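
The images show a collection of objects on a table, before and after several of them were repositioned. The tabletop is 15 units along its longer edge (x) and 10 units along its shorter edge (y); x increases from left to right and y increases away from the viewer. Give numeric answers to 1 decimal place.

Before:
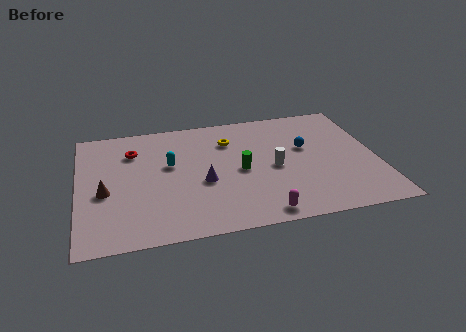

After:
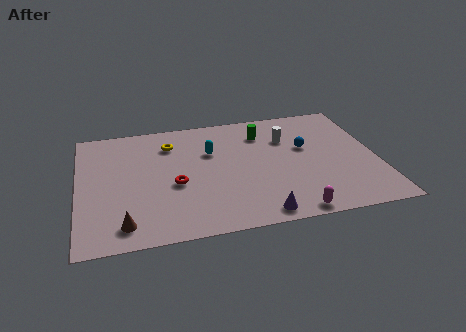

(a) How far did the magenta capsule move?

1.5

The magenta capsule moved from about (8.9, 1.0) to (10.4, 0.8), a distance of √(1.5² + 0.2²) ≈ 1.5.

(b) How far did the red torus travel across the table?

3.8

From (2.8, 7.4) to (4.8, 4.2), the red torus covered √(2.0² + 3.2²) ≈ 3.8 units.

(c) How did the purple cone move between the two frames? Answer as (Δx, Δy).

(2.6, -3.1)

The purple cone started near (6.2, 4.1) and ended near (8.8, 1.0).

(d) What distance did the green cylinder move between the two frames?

3.3

The green cylinder moved from about (8.1, 4.7) to (9.4, 7.7), a distance of √(1.3² + 3.0²) ≈ 3.3.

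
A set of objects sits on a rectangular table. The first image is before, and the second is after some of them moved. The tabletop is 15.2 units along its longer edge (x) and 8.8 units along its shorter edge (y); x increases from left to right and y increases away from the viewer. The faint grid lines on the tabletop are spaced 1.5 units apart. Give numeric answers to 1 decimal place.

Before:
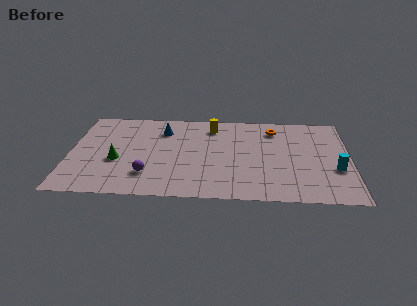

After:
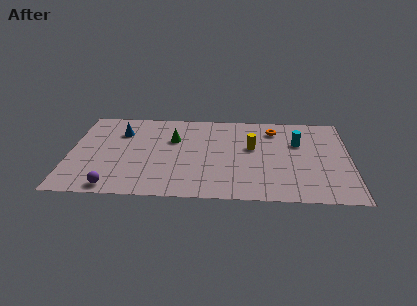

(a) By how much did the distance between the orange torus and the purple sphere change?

+2.2

Before: roughly 8.4 units apart; after: 10.6. That's 2.2 units further apart.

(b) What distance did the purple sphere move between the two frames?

2.2

The purple sphere was near (4.3, 2.2) before and (2.5, 0.9) after, so it travelled √(1.8² + 1.3²) ≈ 2.2 units.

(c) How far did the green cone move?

3.8

The green cone moved from about (2.6, 3.5) to (5.6, 5.8), a distance of √(3.0² + 2.3²) ≈ 3.8.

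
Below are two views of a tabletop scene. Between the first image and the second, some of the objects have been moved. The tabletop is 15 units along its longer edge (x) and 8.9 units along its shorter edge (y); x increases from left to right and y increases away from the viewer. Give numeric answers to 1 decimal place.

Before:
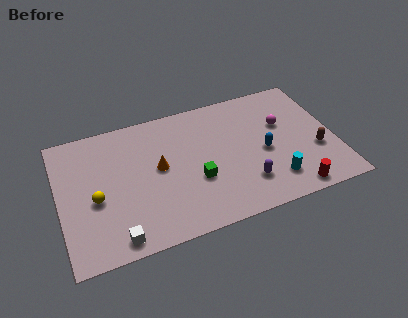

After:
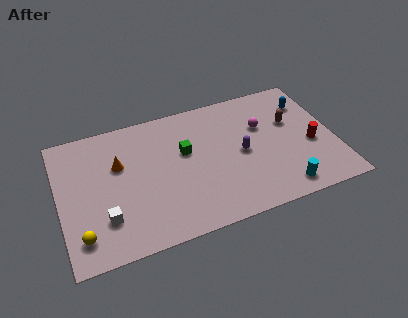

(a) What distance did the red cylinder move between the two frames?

3.1

The red cylinder moved from about (12.3, 0.9) to (13.7, 3.7), a distance of √(1.4² + 2.8²) ≈ 3.1.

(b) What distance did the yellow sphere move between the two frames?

2.3

The yellow sphere moved from about (1.9, 3.8) to (1.0, 1.7), a distance of √(0.9² + 2.1²) ≈ 2.3.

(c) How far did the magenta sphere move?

1.1

The magenta sphere moved from about (12.3, 5.6) to (11.2, 5.8), a distance of √(1.1² + 0.2²) ≈ 1.1.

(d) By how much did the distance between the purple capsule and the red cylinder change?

+1.1

The distance was about 2.7 in the first image and 3.8 in the second, so they moved 1.1 units further apart.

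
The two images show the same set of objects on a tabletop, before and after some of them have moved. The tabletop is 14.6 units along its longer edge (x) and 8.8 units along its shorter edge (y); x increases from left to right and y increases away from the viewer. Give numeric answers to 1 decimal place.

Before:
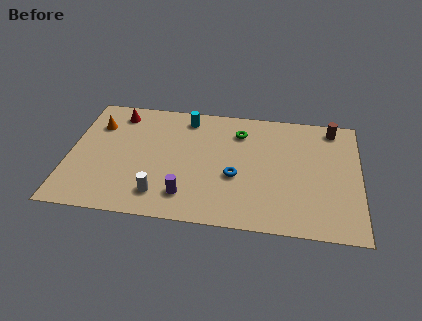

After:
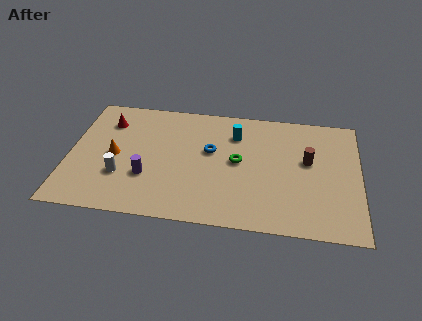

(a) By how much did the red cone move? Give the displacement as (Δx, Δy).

(-0.5, -0.7)

The red cone started near (2.3, 7.4) and ended near (1.8, 6.7).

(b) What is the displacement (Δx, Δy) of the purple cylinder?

(-2.0, 1.1)

The purple cylinder was at about (6.0, 1.8) and moved to about (4.0, 2.9).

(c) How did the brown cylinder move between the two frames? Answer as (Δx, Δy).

(-1.2, -2.6)

The brown cylinder was at about (13.2, 7.7) and moved to about (12.0, 5.1).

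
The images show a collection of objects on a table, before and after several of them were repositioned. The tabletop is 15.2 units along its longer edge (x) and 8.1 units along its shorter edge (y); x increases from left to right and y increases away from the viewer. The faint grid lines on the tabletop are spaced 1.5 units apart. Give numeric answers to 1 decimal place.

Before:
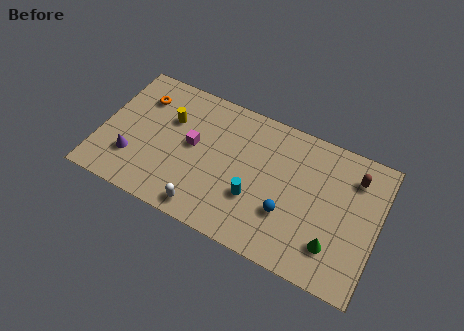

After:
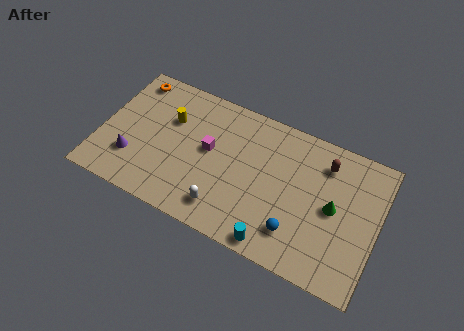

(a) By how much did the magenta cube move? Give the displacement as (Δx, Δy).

(0.9, 0.1)

The magenta cube was at about (5.0, 4.4) and moved to about (5.9, 4.5).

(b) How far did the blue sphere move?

1.0

From (10.4, 2.7) to (11.0, 1.9), the blue sphere covered √(0.6² + 0.8²) ≈ 1.0 units.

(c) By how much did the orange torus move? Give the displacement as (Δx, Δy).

(-0.7, 0.9)

The orange torus started near (1.9, 6.1) and ended near (1.2, 7.0).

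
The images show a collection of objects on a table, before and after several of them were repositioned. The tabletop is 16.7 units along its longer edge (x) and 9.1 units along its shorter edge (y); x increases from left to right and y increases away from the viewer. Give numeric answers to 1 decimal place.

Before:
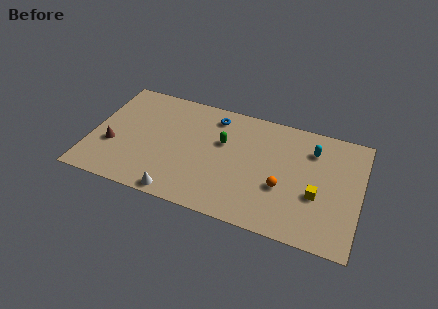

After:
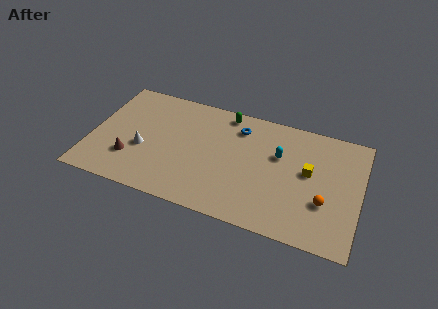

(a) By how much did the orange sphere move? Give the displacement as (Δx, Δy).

(2.6, -0.3)

From the two frames, the orange sphere sits at roughly (12.0, 3.4) before and (14.6, 3.1) after.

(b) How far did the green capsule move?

2.4

From (8.1, 5.7) to (8.1, 8.1), the green capsule covered √(0.0² + 2.4²) ≈ 2.4 units.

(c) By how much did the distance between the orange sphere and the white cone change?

+4.6

They were about 6.7 units apart before and 11.3 after — 4.6 units further apart.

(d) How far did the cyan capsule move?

2.3

The cyan capsule was near (13.6, 6.9) before and (11.6, 5.8) after, so it travelled √(2.0² + 1.1²) ≈ 2.3 units.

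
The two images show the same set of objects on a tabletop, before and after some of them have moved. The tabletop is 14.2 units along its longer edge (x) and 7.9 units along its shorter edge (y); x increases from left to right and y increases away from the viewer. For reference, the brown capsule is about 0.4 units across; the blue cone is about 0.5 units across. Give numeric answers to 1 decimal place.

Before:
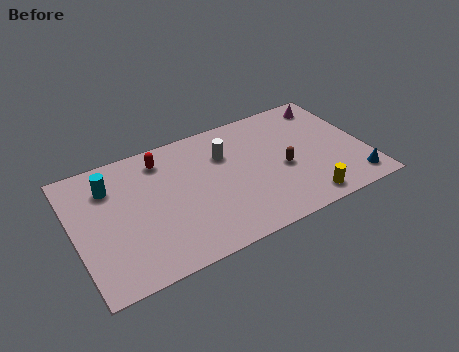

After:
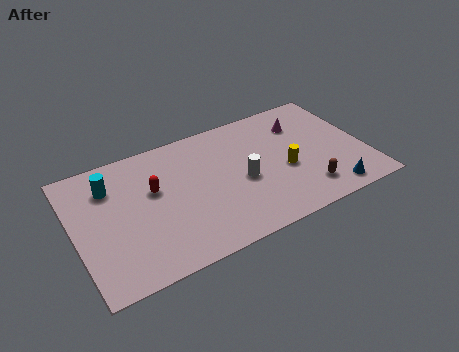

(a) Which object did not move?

the cyan cylinder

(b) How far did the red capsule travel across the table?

1.8

The red capsule moved from about (4.5, 6.5) to (3.9, 4.8), a distance of √(0.6² + 1.7²) ≈ 1.8.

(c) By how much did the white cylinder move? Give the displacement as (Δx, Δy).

(0.6, -2.0)

The white cylinder was at about (7.5, 5.5) and moved to about (8.1, 3.5).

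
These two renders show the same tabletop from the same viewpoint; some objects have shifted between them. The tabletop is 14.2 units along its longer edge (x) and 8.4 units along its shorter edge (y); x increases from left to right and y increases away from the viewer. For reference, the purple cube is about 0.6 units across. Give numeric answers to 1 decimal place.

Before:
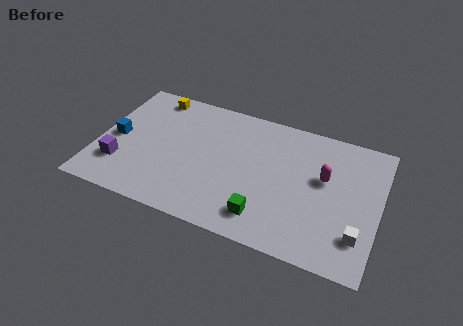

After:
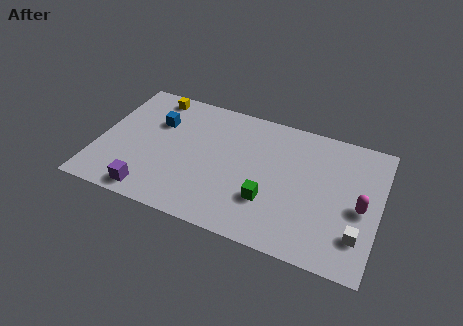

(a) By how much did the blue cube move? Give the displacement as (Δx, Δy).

(1.9, 1.7)

The blue cube started near (0.9, 4.0) and ended near (2.8, 5.7).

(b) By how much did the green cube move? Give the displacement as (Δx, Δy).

(0.1, 1.0)

From the two frames, the green cube sits at roughly (8.7, 1.6) before and (8.8, 2.6) after.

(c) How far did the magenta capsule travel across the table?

2.2

From (11.4, 5.0) to (13.3, 3.8), the magenta capsule covered √(1.9² + 1.2²) ≈ 2.2 units.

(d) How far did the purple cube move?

2.1

The purple cube moved from about (1.3, 2.3) to (3.0, 1.0), a distance of √(1.7² + 1.3²) ≈ 2.1.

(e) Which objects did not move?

the white cube and the yellow cube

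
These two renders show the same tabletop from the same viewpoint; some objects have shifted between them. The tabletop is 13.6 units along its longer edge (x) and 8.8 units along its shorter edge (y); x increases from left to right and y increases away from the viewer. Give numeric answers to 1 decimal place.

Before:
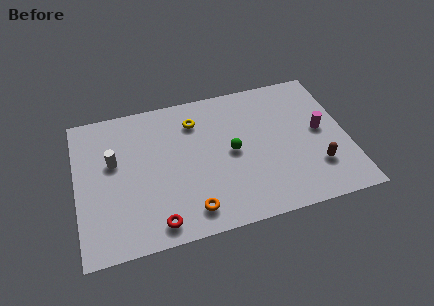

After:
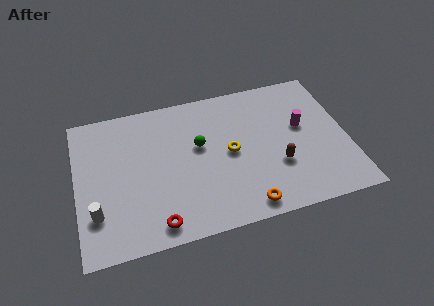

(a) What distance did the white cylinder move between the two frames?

3.1

From (1.9, 5.3) to (0.9, 2.4), the white cylinder covered √(1.0² + 2.9²) ≈ 3.1 units.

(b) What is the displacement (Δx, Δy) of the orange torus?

(2.7, -0.4)

The orange torus started near (5.5, 1.4) and ended near (8.2, 1.0).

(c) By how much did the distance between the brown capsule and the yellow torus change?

-4.6

Before: roughly 7.3 units apart; after: 2.7. That's 4.6 units closer together.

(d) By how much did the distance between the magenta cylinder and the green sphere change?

+0.7

Before: roughly 4.5 units apart; after: 5.2. That's 0.7 units further apart.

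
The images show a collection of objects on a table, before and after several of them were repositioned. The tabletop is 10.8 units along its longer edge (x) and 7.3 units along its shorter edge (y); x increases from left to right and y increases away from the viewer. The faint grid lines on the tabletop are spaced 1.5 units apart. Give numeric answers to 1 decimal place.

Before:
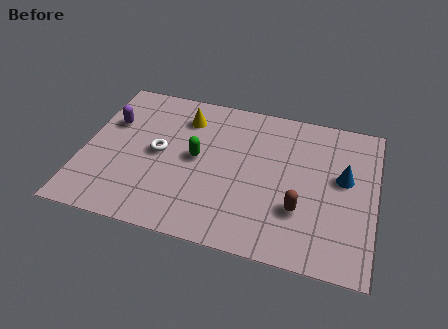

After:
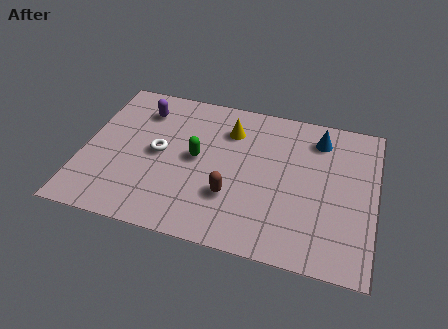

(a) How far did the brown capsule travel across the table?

2.5

The brown capsule moved from about (8.1, 2.3) to (5.6, 2.3), a distance of √(2.5² + 0.0²) ≈ 2.5.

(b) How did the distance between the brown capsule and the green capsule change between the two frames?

-2.1

The distance was about 4.2 in the first image and 2.1 in the second, so they moved 2.1 units closer together.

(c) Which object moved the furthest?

the brown capsule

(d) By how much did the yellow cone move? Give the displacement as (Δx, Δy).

(1.7, -0.2)

The yellow cone started near (3.6, 5.7) and ended near (5.3, 5.5).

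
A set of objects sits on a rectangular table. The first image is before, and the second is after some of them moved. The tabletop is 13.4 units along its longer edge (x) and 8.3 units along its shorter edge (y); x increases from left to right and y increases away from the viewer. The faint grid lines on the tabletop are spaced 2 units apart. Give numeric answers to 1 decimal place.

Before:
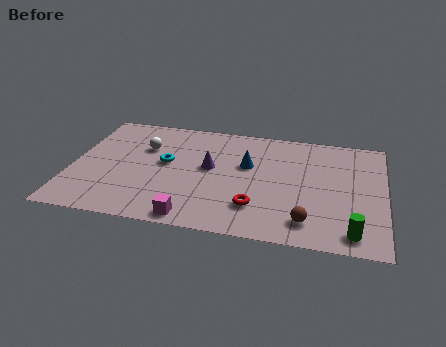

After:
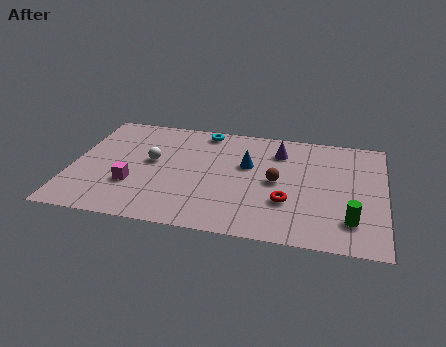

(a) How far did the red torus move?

1.4

The red torus was near (8.0, 2.1) before and (9.3, 2.7) after, so it travelled √(1.3² + 0.6²) ≈ 1.4 units.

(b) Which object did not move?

the blue cone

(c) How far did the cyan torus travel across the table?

3.2

The cyan torus was near (4.0, 4.6) before and (5.5, 7.4) after, so it travelled √(1.5² + 2.8²) ≈ 3.2 units.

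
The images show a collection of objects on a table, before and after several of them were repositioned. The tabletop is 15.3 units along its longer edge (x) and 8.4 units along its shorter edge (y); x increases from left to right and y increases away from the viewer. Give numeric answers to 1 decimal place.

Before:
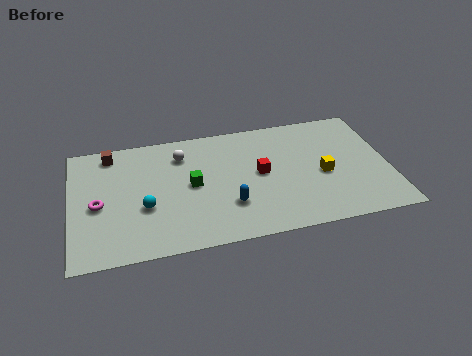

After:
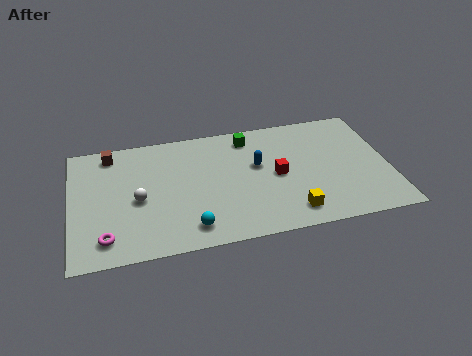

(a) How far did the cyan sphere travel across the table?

2.8

The cyan sphere was near (3.5, 3.2) before and (5.6, 1.4) after, so it travelled √(2.1² + 1.8²) ≈ 2.8 units.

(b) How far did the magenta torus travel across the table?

2.3

From (1.3, 3.8) to (1.6, 1.5), the magenta torus covered √(0.3² + 2.3²) ≈ 2.3 units.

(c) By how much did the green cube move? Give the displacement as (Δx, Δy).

(2.9, 2.8)

From the two frames, the green cube sits at roughly (5.8, 4.3) before and (8.7, 7.1) after.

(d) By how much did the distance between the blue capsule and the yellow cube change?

-0.9

They were about 4.8 units apart before and 3.9 after — 0.9 units closer together.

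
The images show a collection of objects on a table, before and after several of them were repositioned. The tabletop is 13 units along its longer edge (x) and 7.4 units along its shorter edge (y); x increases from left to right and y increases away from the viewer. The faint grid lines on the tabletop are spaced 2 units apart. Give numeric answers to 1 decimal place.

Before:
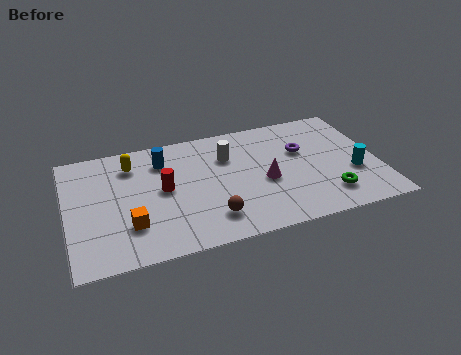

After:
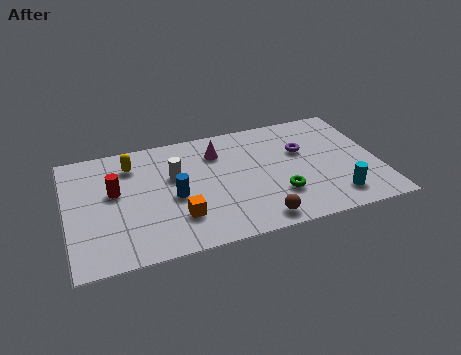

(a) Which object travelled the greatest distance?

the magenta cone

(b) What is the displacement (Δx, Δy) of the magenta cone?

(-1.8, 2.4)

The magenta cone was at about (8.2, 3.2) and moved to about (6.4, 5.6).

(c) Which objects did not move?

the yellow capsule and the purple torus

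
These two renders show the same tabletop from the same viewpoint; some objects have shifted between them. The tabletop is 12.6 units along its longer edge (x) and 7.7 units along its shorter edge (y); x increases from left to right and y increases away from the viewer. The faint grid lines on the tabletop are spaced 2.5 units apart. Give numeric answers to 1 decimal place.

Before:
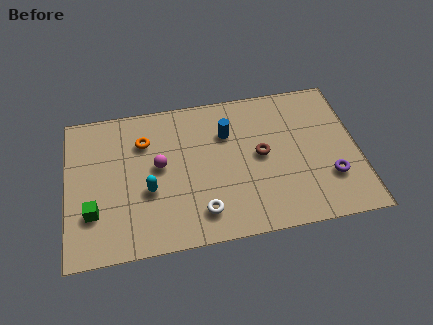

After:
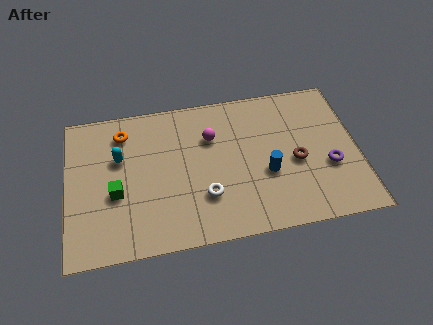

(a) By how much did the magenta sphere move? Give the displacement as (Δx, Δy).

(2.3, 1.1)

The magenta sphere was at about (4.0, 4.2) and moved to about (6.3, 5.3).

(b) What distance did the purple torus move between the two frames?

0.6

The purple torus moved from about (11.3, 2.3) to (11.3, 2.9), a distance of √(0.0² + 0.6²) ≈ 0.6.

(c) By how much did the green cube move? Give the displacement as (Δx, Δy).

(1.0, 0.8)

From the two frames, the green cube sits at roughly (1.1, 2.3) before and (2.1, 3.1) after.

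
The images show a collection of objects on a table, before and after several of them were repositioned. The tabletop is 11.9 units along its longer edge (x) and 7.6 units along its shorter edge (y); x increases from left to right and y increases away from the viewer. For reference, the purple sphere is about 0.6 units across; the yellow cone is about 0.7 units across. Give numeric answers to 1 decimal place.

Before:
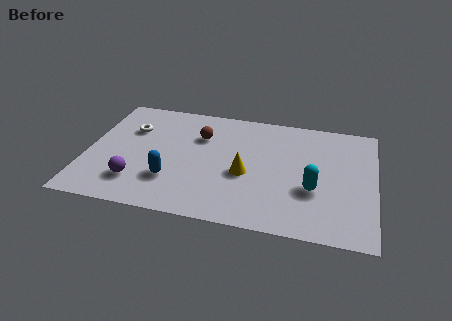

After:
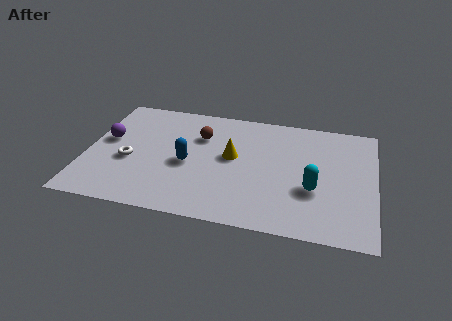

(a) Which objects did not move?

the brown sphere and the cyan capsule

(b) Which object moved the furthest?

the purple sphere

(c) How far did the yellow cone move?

1.2

From (6.6, 3.2) to (6.0, 4.2), the yellow cone covered √(0.6² + 1.0²) ≈ 1.2 units.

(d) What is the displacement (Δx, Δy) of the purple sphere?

(-1.4, 2.5)

The purple sphere started near (2.2, 1.8) and ended near (0.8, 4.3).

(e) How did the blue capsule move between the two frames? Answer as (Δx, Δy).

(0.6, 1.2)

From the two frames, the blue capsule sits at roughly (3.6, 2.2) before and (4.2, 3.4) after.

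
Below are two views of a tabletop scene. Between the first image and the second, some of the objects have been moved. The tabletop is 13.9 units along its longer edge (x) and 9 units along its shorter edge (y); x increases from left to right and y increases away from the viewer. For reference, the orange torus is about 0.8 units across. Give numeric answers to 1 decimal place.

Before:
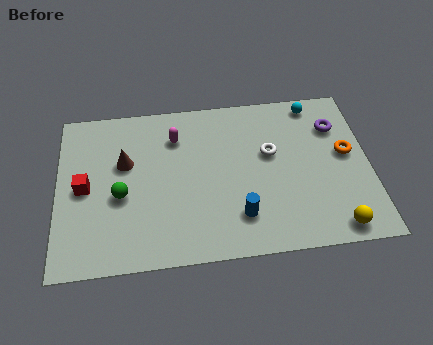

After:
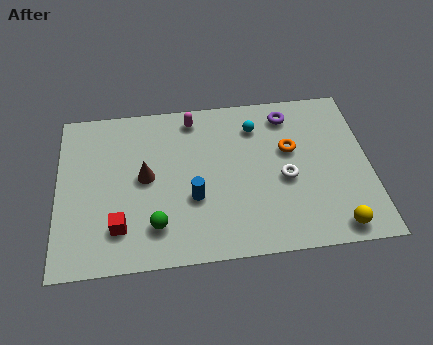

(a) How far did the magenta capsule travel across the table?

1.3

From (5.3, 6.8) to (6.1, 7.8), the magenta capsule covered √(0.8² + 1.0²) ≈ 1.3 units.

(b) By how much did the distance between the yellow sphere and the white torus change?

-1.6

They were about 5.2 units apart before and 3.6 after — 1.6 units closer together.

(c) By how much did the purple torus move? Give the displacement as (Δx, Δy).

(-2.1, 0.9)

The purple torus was at about (12.5, 6.6) and moved to about (10.4, 7.5).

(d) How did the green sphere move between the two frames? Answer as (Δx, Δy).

(1.5, -1.8)

The green sphere started near (2.8, 3.8) and ended near (4.3, 2.0).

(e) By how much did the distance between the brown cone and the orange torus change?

-3.4

They were about 9.9 units apart before and 6.5 after — 3.4 units closer together.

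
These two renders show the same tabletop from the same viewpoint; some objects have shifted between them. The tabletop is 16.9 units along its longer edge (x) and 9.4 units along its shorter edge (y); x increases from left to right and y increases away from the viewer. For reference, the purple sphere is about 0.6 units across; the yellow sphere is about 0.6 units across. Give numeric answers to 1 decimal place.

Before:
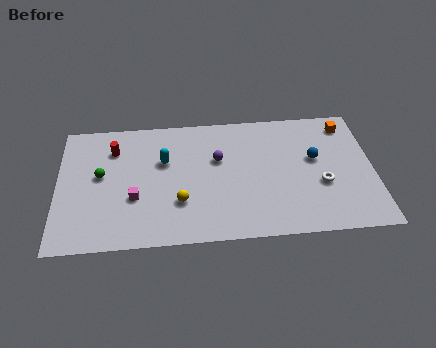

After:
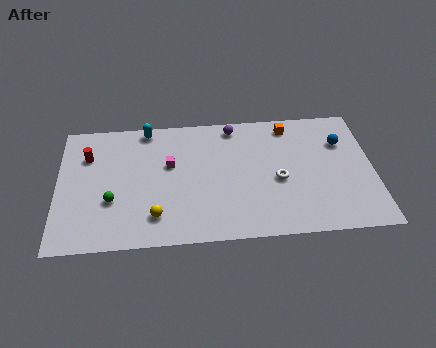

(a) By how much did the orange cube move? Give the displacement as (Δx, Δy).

(-3.1, 0.2)

The orange cube was at about (15.6, 7.9) and moved to about (12.5, 8.1).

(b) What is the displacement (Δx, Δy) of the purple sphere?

(0.9, 2.4)

From the two frames, the purple sphere sits at roughly (8.6, 5.9) before and (9.5, 8.3) after.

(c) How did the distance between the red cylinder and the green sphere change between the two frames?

+1.6

Before: roughly 2.0 units apart; after: 3.6. That's 1.6 units further apart.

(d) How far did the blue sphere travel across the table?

1.9

The blue sphere was near (13.8, 5.5) before and (15.3, 6.6) after, so it travelled √(1.5² + 1.1²) ≈ 1.9 units.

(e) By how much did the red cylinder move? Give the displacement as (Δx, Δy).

(-1.4, -0.4)

The red cylinder started near (3.0, 7.1) and ended near (1.6, 6.7).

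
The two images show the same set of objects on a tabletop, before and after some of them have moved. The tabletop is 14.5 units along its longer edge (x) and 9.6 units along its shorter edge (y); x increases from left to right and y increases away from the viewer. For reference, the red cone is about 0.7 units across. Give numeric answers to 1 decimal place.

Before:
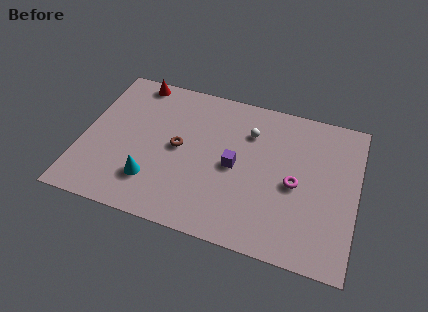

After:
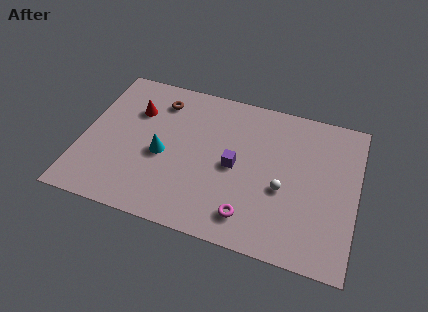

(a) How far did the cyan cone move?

1.8

The cyan cone moved from about (3.9, 2.4) to (4.3, 4.2), a distance of √(0.4² + 1.8²) ≈ 1.8.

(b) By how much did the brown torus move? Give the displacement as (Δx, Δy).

(-1.3, 2.8)

From the two frames, the brown torus sits at roughly (5.1, 4.9) before and (3.8, 7.7) after.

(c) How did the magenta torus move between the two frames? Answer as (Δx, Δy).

(-2.2, -2.7)

The magenta torus was at about (11.3, 4.4) and moved to about (9.1, 1.7).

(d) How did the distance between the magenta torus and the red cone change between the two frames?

-1.7

The distance was about 9.9 in the first image and 8.2 in the second, so they moved 1.7 units closer together.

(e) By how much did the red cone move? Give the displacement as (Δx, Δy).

(0.2, -2.0)

The red cone was at about (2.4, 8.7) and moved to about (2.6, 6.7).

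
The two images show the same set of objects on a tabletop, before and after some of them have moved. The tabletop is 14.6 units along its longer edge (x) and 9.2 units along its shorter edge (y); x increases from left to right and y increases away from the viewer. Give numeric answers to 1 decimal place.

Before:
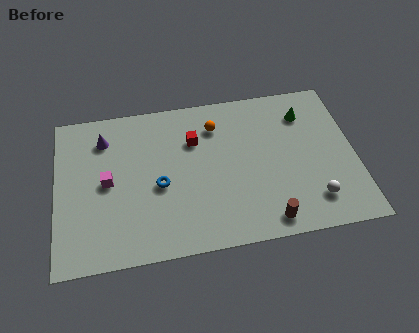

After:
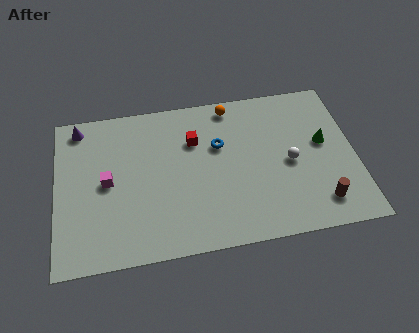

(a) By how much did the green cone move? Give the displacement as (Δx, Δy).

(0.8, -1.9)

The green cone was at about (12.3, 7.1) and moved to about (13.1, 5.2).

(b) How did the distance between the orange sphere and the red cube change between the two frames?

+1.3

Before: roughly 1.3 units apart; after: 2.6. That's 1.3 units further apart.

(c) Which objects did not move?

the red cube and the magenta cube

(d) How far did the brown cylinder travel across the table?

2.7

The brown cylinder moved from about (10.1, 1.1) to (12.7, 1.7), a distance of √(2.6² + 0.6²) ≈ 2.7.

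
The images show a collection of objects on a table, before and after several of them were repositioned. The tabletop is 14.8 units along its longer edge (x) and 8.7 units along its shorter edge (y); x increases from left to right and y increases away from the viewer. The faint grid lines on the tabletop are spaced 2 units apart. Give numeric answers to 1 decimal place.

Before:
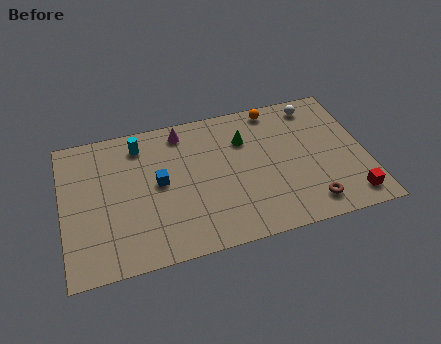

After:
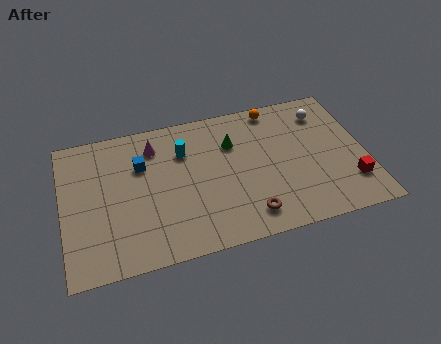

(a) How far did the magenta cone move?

1.5

The magenta cone was near (6.0, 7.5) before and (4.6, 6.9) after, so it travelled √(1.4² + 0.6²) ≈ 1.5 units.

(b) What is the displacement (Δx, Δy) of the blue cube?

(-0.8, 1.3)

The blue cube was at about (4.7, 4.6) and moved to about (3.9, 5.9).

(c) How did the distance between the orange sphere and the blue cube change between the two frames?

+0.3

Before: roughly 6.7 units apart; after: 7.0. That's 0.3 units further apart.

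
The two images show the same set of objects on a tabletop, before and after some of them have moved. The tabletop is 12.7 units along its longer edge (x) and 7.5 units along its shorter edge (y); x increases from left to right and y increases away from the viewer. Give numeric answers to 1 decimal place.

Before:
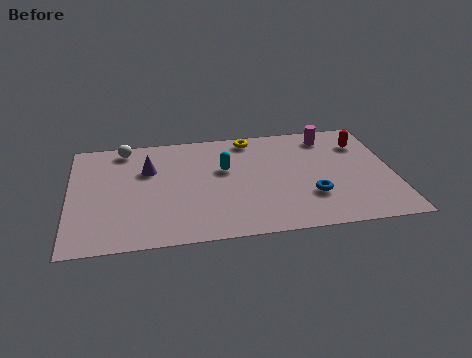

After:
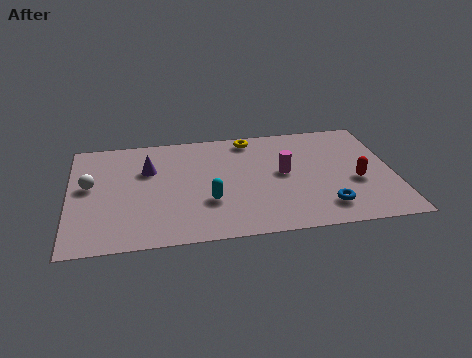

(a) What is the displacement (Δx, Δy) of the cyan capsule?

(-0.7, -2.1)

The cyan capsule started near (6.1, 4.6) and ended near (5.4, 2.5).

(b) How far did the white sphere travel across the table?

2.8

From (2.2, 6.6) to (0.8, 4.2), the white sphere covered √(1.4² + 2.4²) ≈ 2.8 units.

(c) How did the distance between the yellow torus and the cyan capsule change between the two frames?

+2.2

The distance was about 2.3 in the first image and 4.5 in the second, so they moved 2.2 units further apart.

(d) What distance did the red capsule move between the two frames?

2.6

From (11.6, 5.6) to (11.2, 3.0), the red capsule covered √(0.4² + 2.6²) ≈ 2.6 units.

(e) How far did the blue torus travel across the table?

0.9

The blue torus moved from about (9.4, 2.3) to (9.9, 1.5), a distance of √(0.5² + 0.8²) ≈ 0.9.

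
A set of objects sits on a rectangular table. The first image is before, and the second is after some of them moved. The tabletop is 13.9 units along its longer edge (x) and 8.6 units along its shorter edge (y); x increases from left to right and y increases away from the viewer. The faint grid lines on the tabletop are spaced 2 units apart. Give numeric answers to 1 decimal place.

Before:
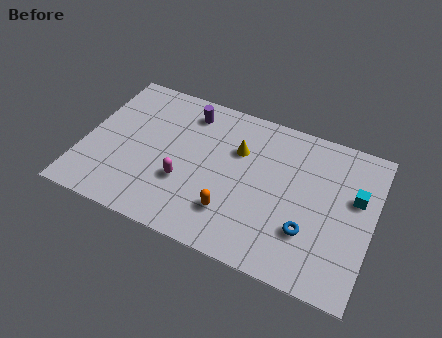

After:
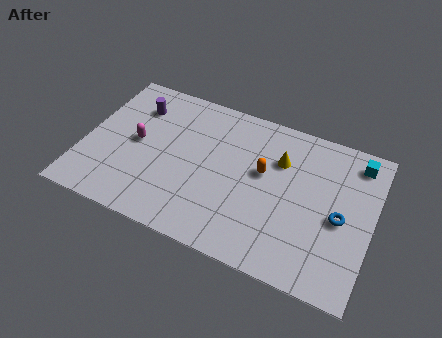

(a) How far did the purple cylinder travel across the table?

2.6

From (4.7, 7.1) to (2.2, 6.5), the purple cylinder covered √(2.5² + 0.6²) ≈ 2.6 units.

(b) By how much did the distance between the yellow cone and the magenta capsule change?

+3.4

Before: roughly 3.6 units apart; after: 7.0. That's 3.4 units further apart.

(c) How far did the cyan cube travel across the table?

2.0

From (13.0, 5.3) to (12.9, 7.3), the cyan cube covered √(0.1² + 2.0²) ≈ 2.0 units.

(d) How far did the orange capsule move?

3.0

The orange capsule was near (7.4, 2.2) before and (8.6, 5.0) after, so it travelled √(1.2² + 2.8²) ≈ 3.0 units.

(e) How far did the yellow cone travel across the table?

2.0

The yellow cone was near (7.3, 5.8) before and (9.3, 6.0) after, so it travelled √(2.0² + 0.2²) ≈ 2.0 units.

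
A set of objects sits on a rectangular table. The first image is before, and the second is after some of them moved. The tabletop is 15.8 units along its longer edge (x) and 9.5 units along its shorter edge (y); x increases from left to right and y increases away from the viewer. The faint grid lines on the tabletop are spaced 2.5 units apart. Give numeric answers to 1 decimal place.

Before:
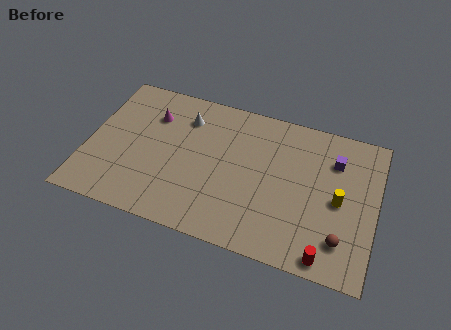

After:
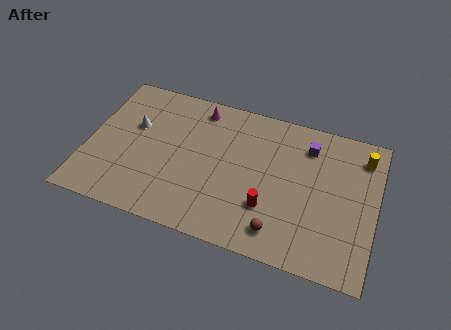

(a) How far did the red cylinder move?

3.9

From (13.4, 0.9) to (10.1, 2.9), the red cylinder covered √(3.3² + 2.0²) ≈ 3.9 units.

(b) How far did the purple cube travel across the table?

1.6

The purple cube was near (13.4, 7.0) before and (11.9, 7.5) after, so it travelled √(1.5² + 0.5²) ≈ 1.6 units.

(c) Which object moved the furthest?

the red cylinder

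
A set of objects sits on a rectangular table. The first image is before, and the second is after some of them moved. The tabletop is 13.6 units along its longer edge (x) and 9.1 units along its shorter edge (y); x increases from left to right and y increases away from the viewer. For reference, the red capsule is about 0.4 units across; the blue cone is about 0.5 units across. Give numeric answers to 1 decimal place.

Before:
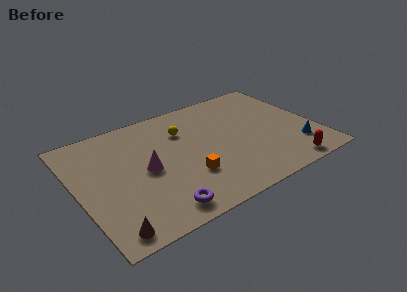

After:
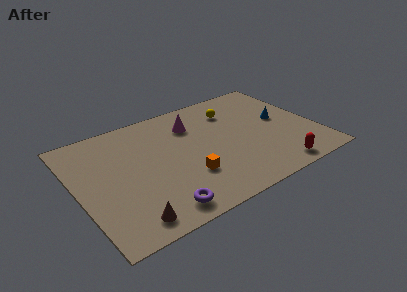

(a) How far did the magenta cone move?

3.9

From (3.8, 4.4) to (6.9, 6.8), the magenta cone covered √(3.1² + 2.4²) ≈ 3.9 units.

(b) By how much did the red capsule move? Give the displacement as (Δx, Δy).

(-0.6, 0.1)

The red capsule started near (11.3, 0.9) and ended near (10.7, 1.0).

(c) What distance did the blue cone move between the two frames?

2.7

From (12.2, 2.2) to (11.8, 4.9), the blue cone covered √(0.4² + 2.7²) ≈ 2.7 units.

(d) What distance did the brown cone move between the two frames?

1.1

The brown cone was near (1.2, 1.0) before and (2.3, 1.2) after, so it travelled √(1.1² + 0.2²) ≈ 1.1 units.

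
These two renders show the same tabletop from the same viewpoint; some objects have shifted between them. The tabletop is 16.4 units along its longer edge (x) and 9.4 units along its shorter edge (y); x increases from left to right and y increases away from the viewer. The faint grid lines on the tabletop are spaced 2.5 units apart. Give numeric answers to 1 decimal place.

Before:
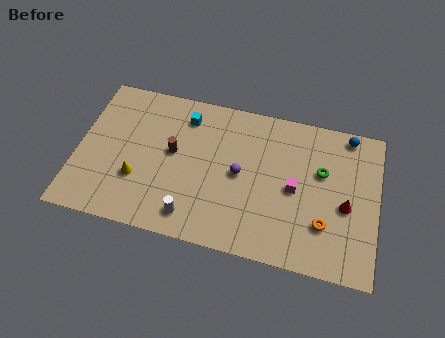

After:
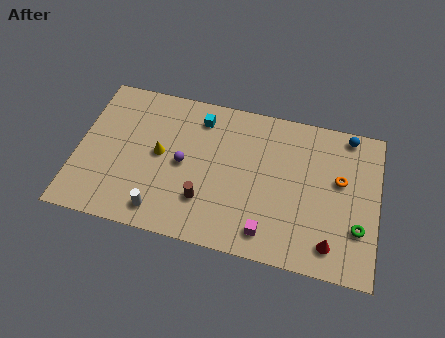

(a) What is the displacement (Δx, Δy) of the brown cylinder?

(1.9, -2.6)

The brown cylinder started near (5.2, 5.2) and ended near (7.1, 2.6).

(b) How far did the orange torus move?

3.0

From (13.6, 2.7) to (14.3, 5.6), the orange torus covered √(0.7² + 2.9²) ≈ 3.0 units.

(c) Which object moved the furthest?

the green torus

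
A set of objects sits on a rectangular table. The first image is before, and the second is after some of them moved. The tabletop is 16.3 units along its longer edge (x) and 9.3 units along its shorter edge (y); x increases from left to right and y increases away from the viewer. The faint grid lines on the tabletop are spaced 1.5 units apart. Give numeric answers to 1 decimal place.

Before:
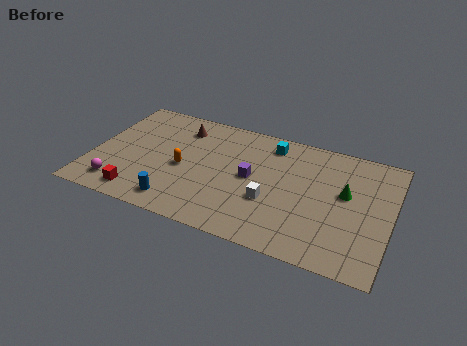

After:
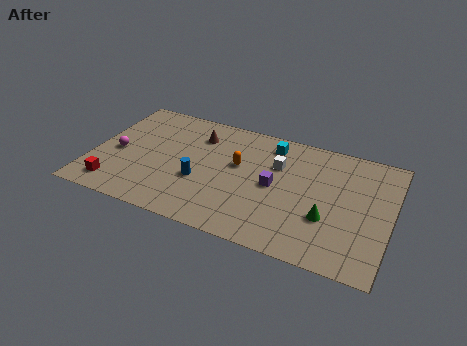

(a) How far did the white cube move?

2.9

The white cube moved from about (9.9, 3.4) to (10.0, 6.3), a distance of √(0.1² + 2.9²) ≈ 2.9.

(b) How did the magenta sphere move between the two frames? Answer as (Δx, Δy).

(-0.4, 2.6)

From the two frames, the magenta sphere sits at roughly (1.7, 1.6) before and (1.3, 4.2) after.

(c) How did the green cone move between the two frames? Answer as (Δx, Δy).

(-0.8, -2.2)

The green cone started near (13.8, 5.4) and ended near (13.0, 3.2).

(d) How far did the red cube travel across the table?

1.4

From (2.9, 1.3) to (1.5, 1.5), the red cube covered √(1.4² + 0.2²) ≈ 1.4 units.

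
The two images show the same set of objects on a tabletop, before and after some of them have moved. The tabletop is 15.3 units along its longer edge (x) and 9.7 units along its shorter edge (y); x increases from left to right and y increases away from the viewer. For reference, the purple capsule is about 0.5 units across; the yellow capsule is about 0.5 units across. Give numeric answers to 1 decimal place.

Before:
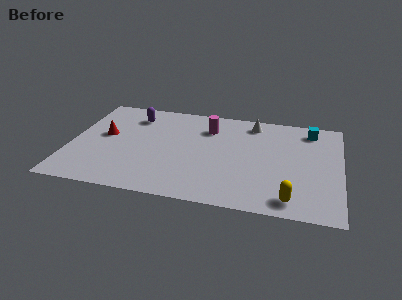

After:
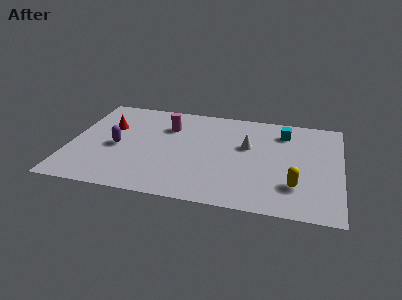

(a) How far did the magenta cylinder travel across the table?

2.3

The magenta cylinder was near (7.7, 7.3) before and (5.4, 7.0) after, so it travelled √(2.3² + 0.3²) ≈ 2.3 units.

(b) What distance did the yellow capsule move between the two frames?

1.3

The yellow capsule was near (12.6, 1.3) before and (12.8, 2.6) after, so it travelled √(0.2² + 1.3²) ≈ 1.3 units.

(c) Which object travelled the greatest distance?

the purple capsule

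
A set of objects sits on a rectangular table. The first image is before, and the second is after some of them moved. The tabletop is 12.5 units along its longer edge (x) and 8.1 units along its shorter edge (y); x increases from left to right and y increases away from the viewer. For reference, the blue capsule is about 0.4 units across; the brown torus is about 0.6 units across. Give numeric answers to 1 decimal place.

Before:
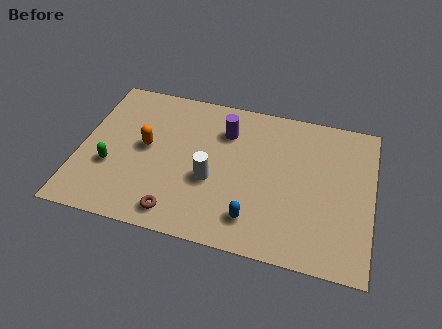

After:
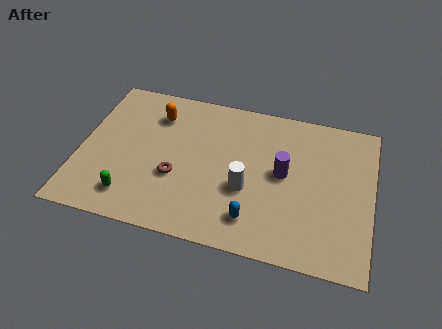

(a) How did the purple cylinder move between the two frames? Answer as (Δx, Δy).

(2.6, -1.7)

The purple cylinder was at about (6.1, 6.0) and moved to about (8.7, 4.3).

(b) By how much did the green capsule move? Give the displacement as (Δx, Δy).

(1.0, -1.4)

The green capsule was at about (1.4, 2.9) and moved to about (2.4, 1.5).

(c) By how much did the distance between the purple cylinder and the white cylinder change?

-0.9

They were about 2.8 units apart before and 1.9 after — 0.9 units closer together.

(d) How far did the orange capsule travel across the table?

1.9

The orange capsule moved from about (2.8, 4.3) to (3.1, 6.2), a distance of √(0.3² + 1.9²) ≈ 1.9.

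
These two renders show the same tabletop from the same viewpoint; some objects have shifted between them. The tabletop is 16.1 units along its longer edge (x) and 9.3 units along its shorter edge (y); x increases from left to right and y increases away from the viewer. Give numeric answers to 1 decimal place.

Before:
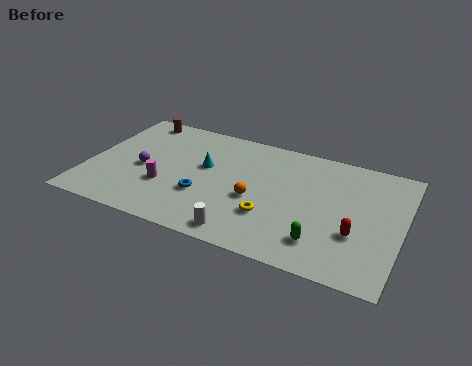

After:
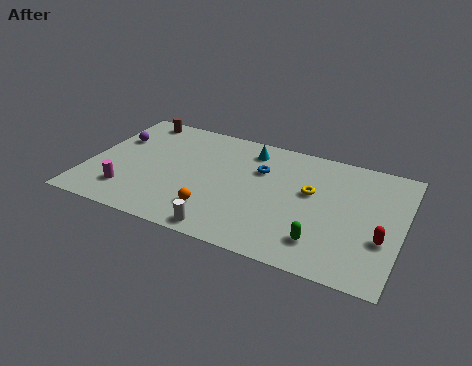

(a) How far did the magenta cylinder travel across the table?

2.1

The magenta cylinder was near (4.1, 3.2) before and (2.3, 2.1) after, so it travelled √(1.8² + 1.1²) ≈ 2.1 units.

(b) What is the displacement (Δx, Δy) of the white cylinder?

(-0.9, -0.2)

The white cylinder started near (8.4, 1.1) and ended near (7.5, 0.9).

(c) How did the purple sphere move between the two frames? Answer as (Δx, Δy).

(-1.7, 2.0)

The purple sphere was at about (2.8, 4.2) and moved to about (1.1, 6.2).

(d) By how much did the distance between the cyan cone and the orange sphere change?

+2.4

They were about 3.2 units apart before and 5.6 after — 2.4 units further apart.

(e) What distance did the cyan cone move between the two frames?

3.0

The cyan cone moved from about (5.9, 5.5) to (8.0, 7.7), a distance of √(2.1² + 2.2²) ≈ 3.0.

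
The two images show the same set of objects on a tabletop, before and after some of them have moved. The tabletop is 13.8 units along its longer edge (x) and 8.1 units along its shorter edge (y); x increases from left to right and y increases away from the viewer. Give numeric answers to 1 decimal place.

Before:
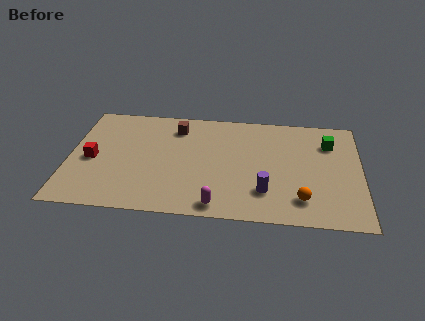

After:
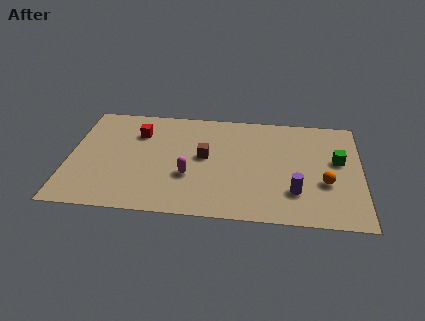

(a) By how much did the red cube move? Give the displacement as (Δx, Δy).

(2.1, 2.2)

From the two frames, the red cube sits at roughly (1.1, 3.7) before and (3.2, 5.9) after.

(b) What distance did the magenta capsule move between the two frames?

2.4

The magenta capsule was near (7.1, 0.9) before and (5.7, 2.9) after, so it travelled √(1.4² + 2.0²) ≈ 2.4 units.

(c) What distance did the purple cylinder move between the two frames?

1.4

From (9.3, 2.1) to (10.7, 2.2), the purple cylinder covered √(1.4² + 0.1²) ≈ 1.4 units.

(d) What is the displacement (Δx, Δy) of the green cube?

(0.4, -1.3)

From the two frames, the green cube sits at roughly (12.3, 6.0) before and (12.7, 4.7) after.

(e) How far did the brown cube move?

2.5

The brown cube moved from about (5.0, 6.5) to (6.4, 4.4), a distance of √(1.4² + 2.1²) ≈ 2.5.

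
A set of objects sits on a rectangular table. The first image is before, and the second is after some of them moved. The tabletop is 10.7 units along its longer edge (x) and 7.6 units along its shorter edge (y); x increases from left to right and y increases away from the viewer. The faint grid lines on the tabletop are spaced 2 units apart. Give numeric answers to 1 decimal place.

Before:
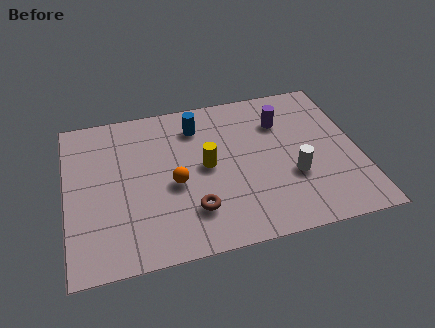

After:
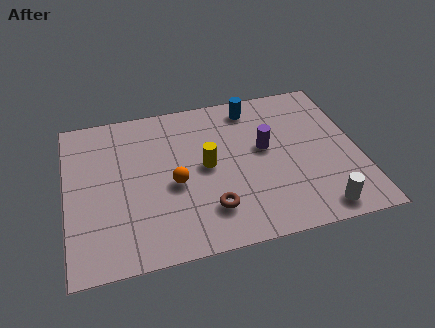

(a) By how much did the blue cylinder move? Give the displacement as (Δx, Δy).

(2.1, 0.5)

The blue cylinder started near (4.9, 6.0) and ended near (7.0, 6.5).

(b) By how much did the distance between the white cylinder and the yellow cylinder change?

+1.6

Before: roughly 3.3 units apart; after: 4.9. That's 1.6 units further apart.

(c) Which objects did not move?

the yellow cylinder and the orange sphere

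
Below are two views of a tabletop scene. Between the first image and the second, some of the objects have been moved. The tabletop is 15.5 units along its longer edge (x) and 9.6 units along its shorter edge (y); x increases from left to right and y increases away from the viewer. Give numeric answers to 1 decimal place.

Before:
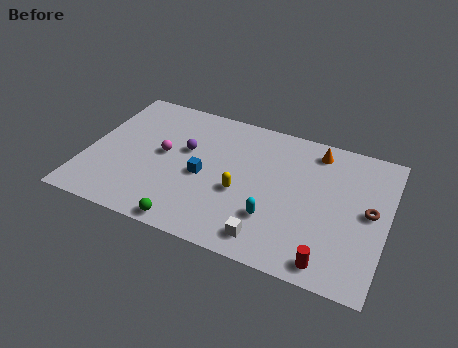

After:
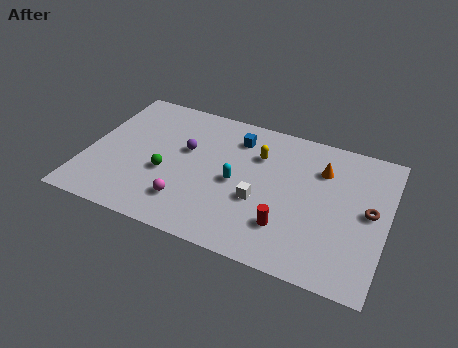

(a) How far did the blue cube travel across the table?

3.6

The blue cube moved from about (6.1, 4.3) to (7.5, 7.6), a distance of √(1.4² + 3.3²) ≈ 3.6.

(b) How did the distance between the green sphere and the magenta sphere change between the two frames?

-2.6

The distance was about 4.7 in the first image and 2.1 in the second, so they moved 2.6 units closer together.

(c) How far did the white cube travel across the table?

2.4

From (9.8, 1.4) to (9.1, 3.7), the white cube covered √(0.7² + 2.3²) ≈ 2.4 units.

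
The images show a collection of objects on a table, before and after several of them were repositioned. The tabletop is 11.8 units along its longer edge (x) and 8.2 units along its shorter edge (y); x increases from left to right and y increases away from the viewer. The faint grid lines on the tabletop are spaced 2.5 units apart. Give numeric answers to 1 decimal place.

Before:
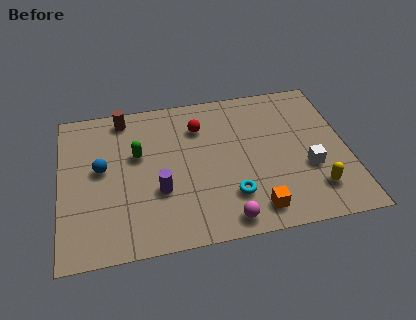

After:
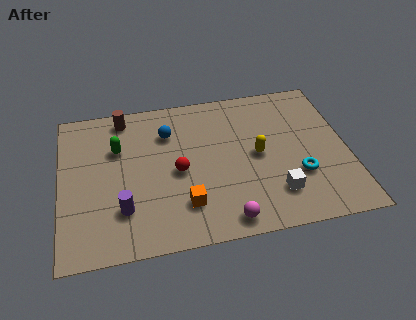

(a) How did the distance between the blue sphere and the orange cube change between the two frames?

-2.9

They were about 6.9 units apart before and 4.0 after — 2.9 units closer together.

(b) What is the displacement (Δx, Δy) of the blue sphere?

(2.8, 1.5)

The blue sphere started near (1.7, 4.5) and ended near (4.5, 6.0).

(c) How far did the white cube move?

1.8

The white cube moved from about (10.1, 3.0) to (8.7, 1.9), a distance of √(1.4² + 1.1²) ≈ 1.8.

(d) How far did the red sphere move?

2.5

The red sphere was near (5.8, 6.1) before and (4.8, 3.8) after, so it travelled √(1.0² + 2.3²) ≈ 2.5 units.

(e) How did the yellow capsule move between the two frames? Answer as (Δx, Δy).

(-2.2, 2.3)

From the two frames, the yellow capsule sits at roughly (10.3, 1.8) before and (8.1, 4.1) after.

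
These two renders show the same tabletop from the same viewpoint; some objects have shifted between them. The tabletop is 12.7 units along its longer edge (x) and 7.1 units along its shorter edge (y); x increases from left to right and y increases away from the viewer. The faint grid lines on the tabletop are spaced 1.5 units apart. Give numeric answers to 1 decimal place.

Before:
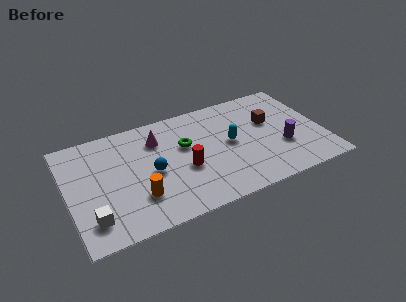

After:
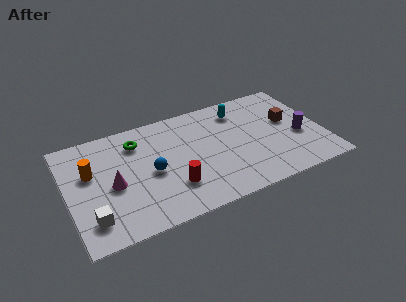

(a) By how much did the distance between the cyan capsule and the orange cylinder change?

+2.6

They were about 5.1 units apart before and 7.7 after — 2.6 units further apart.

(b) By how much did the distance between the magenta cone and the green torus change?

+1.1

The distance was about 1.6 in the first image and 2.7 in the second, so they moved 1.1 units further apart.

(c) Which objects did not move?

the blue sphere and the white cube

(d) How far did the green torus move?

2.5

The green torus was near (5.9, 4.4) before and (3.6, 5.5) after, so it travelled √(2.3² + 1.1²) ≈ 2.5 units.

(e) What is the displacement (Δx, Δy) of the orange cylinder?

(-2.1, 2.4)

From the two frames, the orange cylinder sits at roughly (3.3, 2.0) before and (1.2, 4.4) after.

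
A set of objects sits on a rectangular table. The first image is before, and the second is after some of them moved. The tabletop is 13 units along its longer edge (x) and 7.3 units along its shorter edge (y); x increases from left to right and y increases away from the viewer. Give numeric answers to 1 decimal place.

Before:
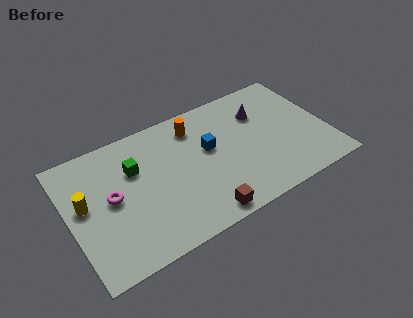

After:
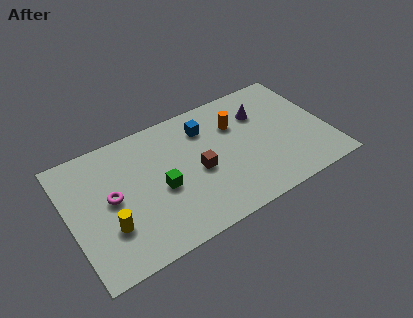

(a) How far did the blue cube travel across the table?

1.3

The blue cube was near (7.1, 4.3) before and (7.1, 5.6) after, so it travelled √(0.0² + 1.3²) ≈ 1.3 units.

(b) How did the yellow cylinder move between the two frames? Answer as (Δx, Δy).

(1.0, -1.8)

The yellow cylinder was at about (0.8, 4.1) and moved to about (1.8, 2.3).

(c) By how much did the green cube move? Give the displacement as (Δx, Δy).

(1.1, -1.7)

The green cube started near (3.4, 4.9) and ended near (4.5, 3.2).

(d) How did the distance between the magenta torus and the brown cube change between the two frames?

-0.8

The distance was about 5.1 in the first image and 4.3 in the second, so they moved 0.8 units closer together.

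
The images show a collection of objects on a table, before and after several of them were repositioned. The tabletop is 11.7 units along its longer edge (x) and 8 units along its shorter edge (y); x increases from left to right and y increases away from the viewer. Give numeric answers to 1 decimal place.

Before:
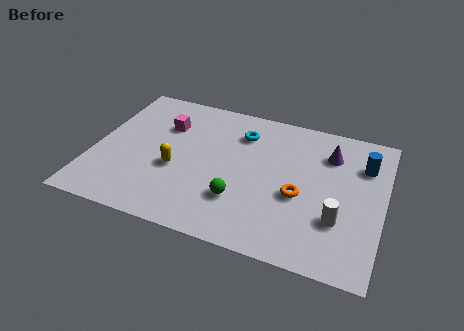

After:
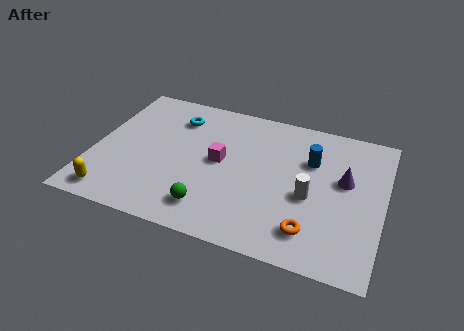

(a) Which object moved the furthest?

the yellow capsule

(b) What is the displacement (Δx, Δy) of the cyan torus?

(-2.7, 0.1)

The cyan torus was at about (5.8, 6.1) and moved to about (3.1, 6.2).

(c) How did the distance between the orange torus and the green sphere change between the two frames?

+1.5

They were about 2.5 units apart before and 4.0 after — 1.5 units further apart.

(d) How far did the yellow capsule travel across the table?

3.2

From (3.4, 3.2) to (1.1, 1.0), the yellow capsule covered √(2.3² + 2.2²) ≈ 3.2 units.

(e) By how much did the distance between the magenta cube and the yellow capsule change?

+2.6

They were about 2.5 units apart before and 5.1 after — 2.6 units further apart.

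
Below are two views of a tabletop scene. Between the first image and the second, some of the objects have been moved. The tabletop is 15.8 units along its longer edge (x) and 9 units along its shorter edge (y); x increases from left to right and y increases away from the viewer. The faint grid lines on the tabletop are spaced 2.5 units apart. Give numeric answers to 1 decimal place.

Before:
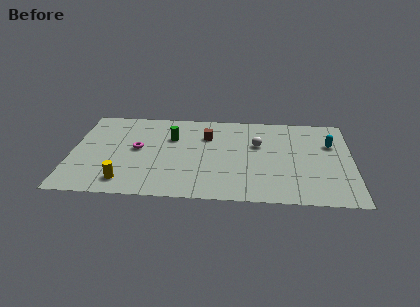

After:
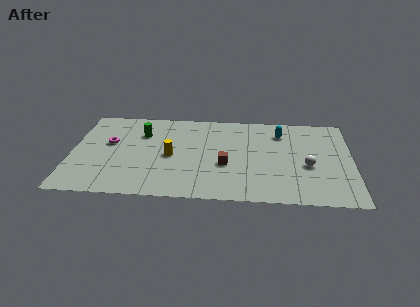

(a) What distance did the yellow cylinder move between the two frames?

3.7

The yellow cylinder was near (3.1, 1.5) before and (5.6, 4.2) after, so it travelled √(2.5² + 2.7²) ≈ 3.7 units.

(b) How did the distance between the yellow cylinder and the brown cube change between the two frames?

-3.5

The distance was about 6.7 in the first image and 3.2 in the second, so they moved 3.5 units closer together.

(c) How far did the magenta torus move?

1.7

The magenta torus was near (3.7, 4.8) before and (2.1, 5.3) after, so it travelled √(1.6² + 0.5²) ≈ 1.7 units.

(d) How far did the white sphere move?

3.4

The white sphere was near (10.5, 5.7) before and (13.3, 3.7) after, so it travelled √(2.8² + 2.0²) ≈ 3.4 units.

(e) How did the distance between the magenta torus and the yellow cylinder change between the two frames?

+0.3

Before: roughly 3.4 units apart; after: 3.7. That's 0.3 units further apart.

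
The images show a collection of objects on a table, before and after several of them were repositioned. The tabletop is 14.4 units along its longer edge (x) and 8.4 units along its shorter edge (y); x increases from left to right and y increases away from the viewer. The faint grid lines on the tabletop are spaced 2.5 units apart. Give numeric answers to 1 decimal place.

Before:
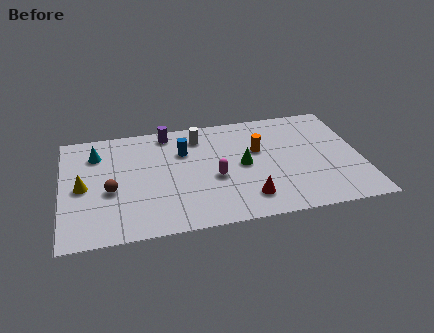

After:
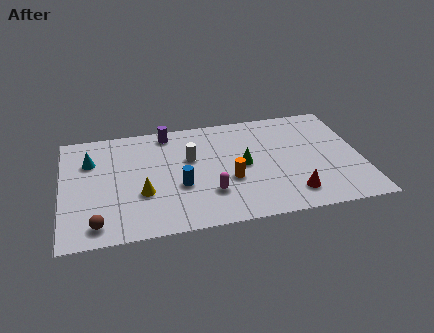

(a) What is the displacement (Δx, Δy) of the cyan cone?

(-0.3, -0.5)

From the two frames, the cyan cone sits at roughly (1.7, 6.4) before and (1.4, 5.9) after.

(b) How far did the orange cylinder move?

2.5

The orange cylinder moved from about (9.5, 5.2) to (8.0, 3.2), a distance of √(1.5² + 2.0²) ≈ 2.5.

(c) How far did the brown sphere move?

2.4

From (2.3, 3.5) to (1.6, 1.2), the brown sphere covered √(0.7² + 2.3²) ≈ 2.4 units.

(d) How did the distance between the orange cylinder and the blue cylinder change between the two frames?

-1.2

The distance was about 3.6 in the first image and 2.4 in the second, so they moved 1.2 units closer together.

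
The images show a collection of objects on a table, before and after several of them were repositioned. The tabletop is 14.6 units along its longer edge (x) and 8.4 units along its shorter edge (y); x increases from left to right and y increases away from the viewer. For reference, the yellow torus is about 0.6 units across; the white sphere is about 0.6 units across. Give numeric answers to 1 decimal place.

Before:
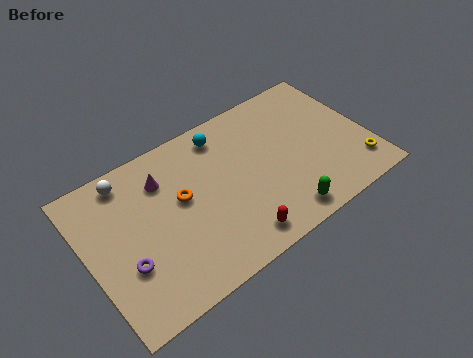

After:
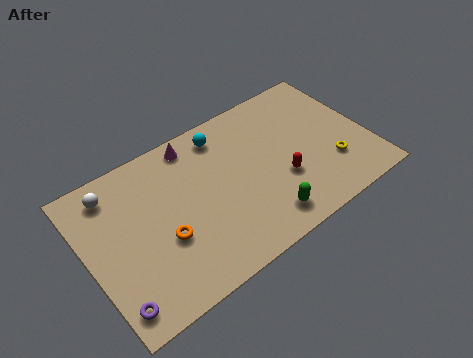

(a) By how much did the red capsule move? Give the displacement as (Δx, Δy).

(2.8, 1.8)

From the two frames, the red capsule sits at roughly (7.1, 1.2) before and (9.9, 3.0) after.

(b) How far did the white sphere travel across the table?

0.9

The white sphere moved from about (2.5, 7.3) to (1.7, 7.0), a distance of √(0.8² + 0.3²) ≈ 0.9.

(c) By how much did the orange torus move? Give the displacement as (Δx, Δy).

(-1.2, -1.6)

From the two frames, the orange torus sits at roughly (4.9, 4.8) before and (3.7, 3.2) after.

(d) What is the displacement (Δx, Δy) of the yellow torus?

(-1.2, 0.8)

The yellow torus was at about (13.7, 1.7) and moved to about (12.5, 2.5).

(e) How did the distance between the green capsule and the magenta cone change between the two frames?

-0.9

They were about 7.4 units apart before and 6.5 after — 0.9 units closer together.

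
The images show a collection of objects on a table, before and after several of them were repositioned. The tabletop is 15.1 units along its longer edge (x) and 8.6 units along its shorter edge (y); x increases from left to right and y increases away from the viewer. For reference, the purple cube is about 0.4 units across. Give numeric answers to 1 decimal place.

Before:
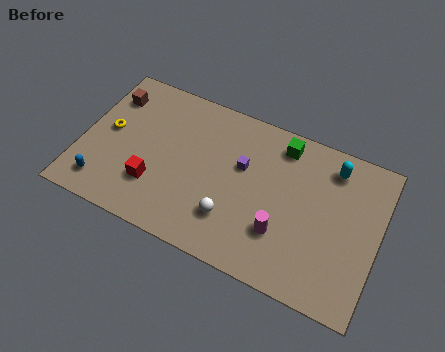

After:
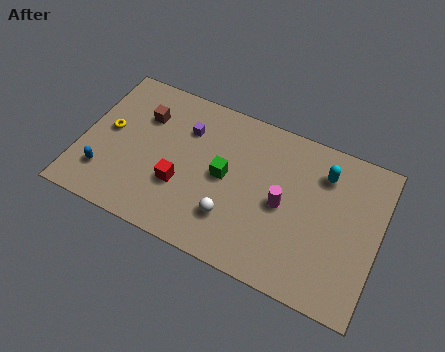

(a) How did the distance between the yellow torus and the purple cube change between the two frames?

-2.7

The distance was about 6.8 in the first image and 4.1 in the second, so they moved 2.7 units closer together.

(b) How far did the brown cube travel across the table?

1.9

From (1.1, 6.6) to (2.9, 6.1), the brown cube covered √(1.8² + 0.5²) ≈ 1.9 units.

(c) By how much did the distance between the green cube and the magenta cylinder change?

-1.7

Before: roughly 4.7 units apart; after: 3.0. That's 1.7 units closer together.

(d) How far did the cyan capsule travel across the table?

0.6

The cyan capsule was near (12.5, 7.1) before and (12.1, 6.6) after, so it travelled √(0.4² + 0.5²) ≈ 0.6 units.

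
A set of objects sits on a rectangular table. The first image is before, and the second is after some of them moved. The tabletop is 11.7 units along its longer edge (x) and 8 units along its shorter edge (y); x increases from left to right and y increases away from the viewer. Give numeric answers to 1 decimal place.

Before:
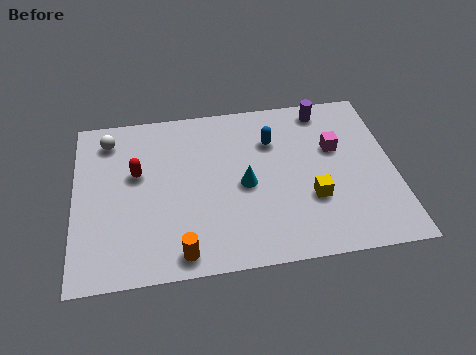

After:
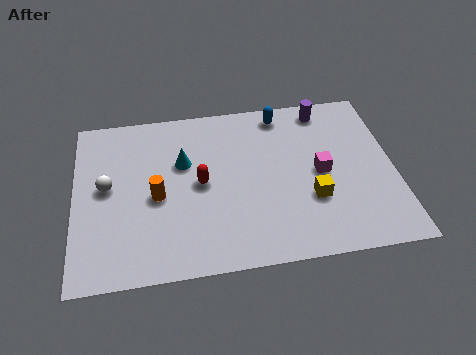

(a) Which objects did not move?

the purple cylinder and the yellow cube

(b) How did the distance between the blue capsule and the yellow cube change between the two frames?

+1.1

Before: roughly 3.3 units apart; after: 4.4. That's 1.1 units further apart.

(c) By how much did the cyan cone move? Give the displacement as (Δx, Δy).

(-2.2, 1.4)

From the two frames, the cyan cone sits at roughly (6.2, 3.7) before and (4.0, 5.1) after.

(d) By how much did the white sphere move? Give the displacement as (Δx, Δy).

(-0.1, -2.3)

The white sphere started near (1.3, 6.6) and ended near (1.2, 4.3).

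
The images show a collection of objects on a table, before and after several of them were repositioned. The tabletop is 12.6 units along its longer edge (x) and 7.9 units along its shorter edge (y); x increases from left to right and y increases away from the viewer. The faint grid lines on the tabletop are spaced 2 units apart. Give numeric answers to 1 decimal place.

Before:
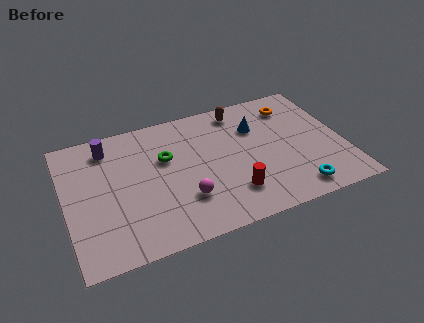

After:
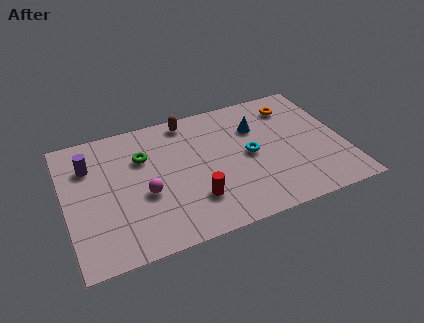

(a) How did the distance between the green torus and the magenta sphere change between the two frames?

-0.6

They were about 2.8 units apart before and 2.2 after — 0.6 units closer together.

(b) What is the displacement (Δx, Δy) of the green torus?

(-1.0, 0.4)

The green torus started near (4.6, 5.0) and ended near (3.6, 5.4).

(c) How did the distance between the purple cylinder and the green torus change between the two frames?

-0.5

Before: roughly 2.9 units apart; after: 2.4. That's 0.5 units closer together.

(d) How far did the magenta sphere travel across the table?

1.9

The magenta sphere was near (5.2, 2.3) before and (3.5, 3.2) after, so it travelled √(1.7² + 0.9²) ≈ 1.9 units.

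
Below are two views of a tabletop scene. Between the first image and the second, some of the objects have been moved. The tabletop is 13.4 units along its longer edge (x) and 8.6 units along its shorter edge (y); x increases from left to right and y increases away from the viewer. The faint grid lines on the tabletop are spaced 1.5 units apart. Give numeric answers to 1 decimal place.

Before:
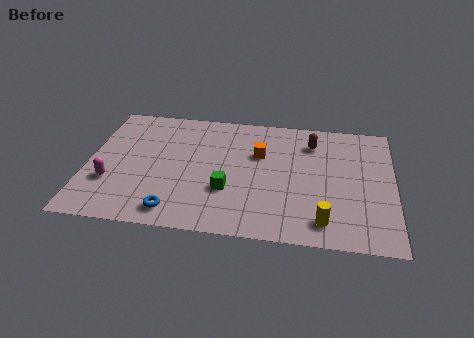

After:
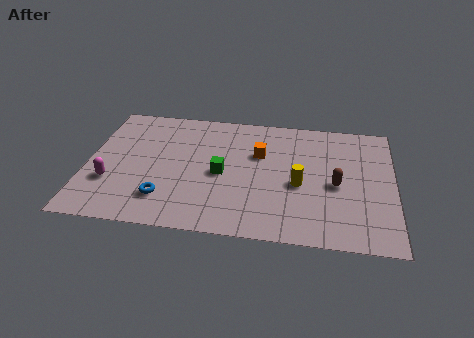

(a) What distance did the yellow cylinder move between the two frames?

2.5

The yellow cylinder moved from about (10.4, 1.4) to (9.3, 3.7), a distance of √(1.1² + 2.3²) ≈ 2.5.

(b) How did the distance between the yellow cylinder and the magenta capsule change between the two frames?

-1.2

The distance was about 9.4 in the first image and 8.2 in the second, so they moved 1.2 units closer together.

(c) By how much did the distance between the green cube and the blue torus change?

+0.3

They were about 2.8 units apart before and 3.1 after — 0.3 units further apart.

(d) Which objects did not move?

the orange cube and the magenta capsule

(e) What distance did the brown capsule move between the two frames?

3.0

The brown capsule was near (9.8, 6.7) before and (10.9, 3.9) after, so it travelled √(1.1² + 2.8²) ≈ 3.0 units.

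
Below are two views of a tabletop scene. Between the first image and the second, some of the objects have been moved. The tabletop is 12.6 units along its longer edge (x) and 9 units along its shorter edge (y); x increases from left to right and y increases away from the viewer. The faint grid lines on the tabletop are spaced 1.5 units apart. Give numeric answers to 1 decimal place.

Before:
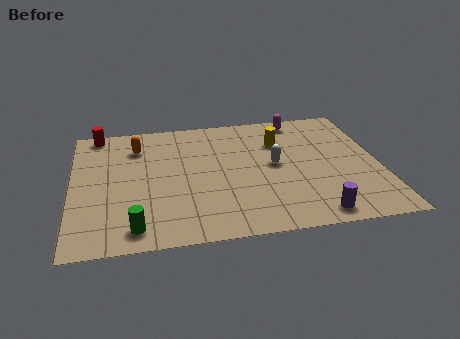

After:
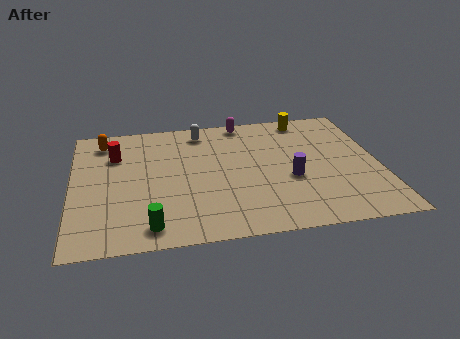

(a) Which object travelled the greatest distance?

the white capsule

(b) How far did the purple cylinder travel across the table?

2.7

The purple cylinder moved from about (9.7, 1.0) to (8.9, 3.6), a distance of √(0.8² + 2.6²) ≈ 2.7.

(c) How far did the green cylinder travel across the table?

0.6

From (2.5, 1.2) to (3.1, 1.2), the green cylinder covered √(0.6² + 0.0²) ≈ 0.6 units.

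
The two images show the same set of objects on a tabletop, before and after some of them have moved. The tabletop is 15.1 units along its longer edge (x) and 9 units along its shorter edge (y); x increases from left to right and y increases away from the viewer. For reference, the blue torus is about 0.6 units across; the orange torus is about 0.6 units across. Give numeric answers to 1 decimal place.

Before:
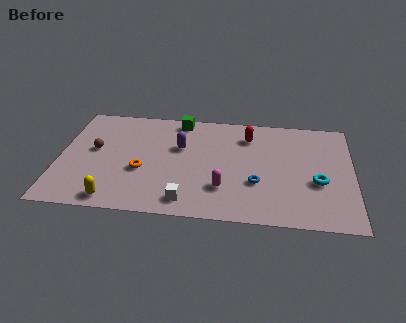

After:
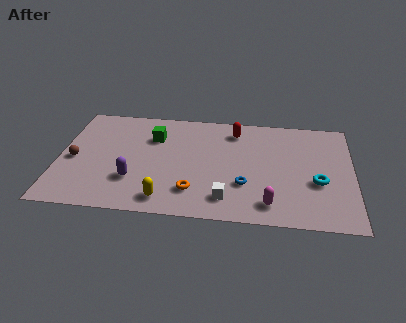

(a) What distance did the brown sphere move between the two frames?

1.3

The brown sphere moved from about (1.8, 5.0) to (0.8, 4.1), a distance of √(1.0² + 0.9²) ≈ 1.3.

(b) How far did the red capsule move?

0.8

From (9.7, 7.0) to (9.0, 7.4), the red capsule covered √(0.7² + 0.4²) ≈ 0.8 units.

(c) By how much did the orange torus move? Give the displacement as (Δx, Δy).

(2.7, -1.4)

The orange torus was at about (4.3, 3.5) and moved to about (7.0, 2.1).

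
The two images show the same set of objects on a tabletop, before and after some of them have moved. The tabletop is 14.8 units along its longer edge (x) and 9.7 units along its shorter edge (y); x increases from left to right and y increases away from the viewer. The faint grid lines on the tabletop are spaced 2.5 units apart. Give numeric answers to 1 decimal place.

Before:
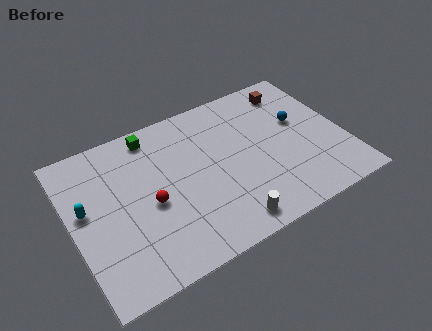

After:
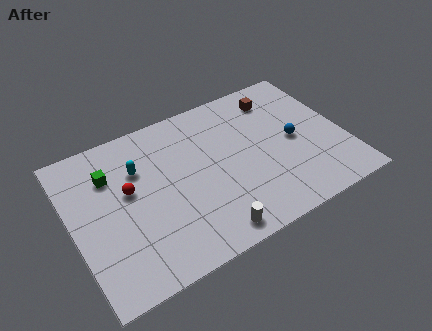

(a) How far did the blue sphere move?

1.2

The blue sphere moved from about (12.6, 5.8) to (12.1, 4.7), a distance of √(0.5² + 1.1²) ≈ 1.2.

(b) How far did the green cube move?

2.9

The green cube was near (4.8, 8.5) before and (2.3, 7.0) after, so it travelled √(2.5² + 1.5²) ≈ 2.9 units.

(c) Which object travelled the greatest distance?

the cyan capsule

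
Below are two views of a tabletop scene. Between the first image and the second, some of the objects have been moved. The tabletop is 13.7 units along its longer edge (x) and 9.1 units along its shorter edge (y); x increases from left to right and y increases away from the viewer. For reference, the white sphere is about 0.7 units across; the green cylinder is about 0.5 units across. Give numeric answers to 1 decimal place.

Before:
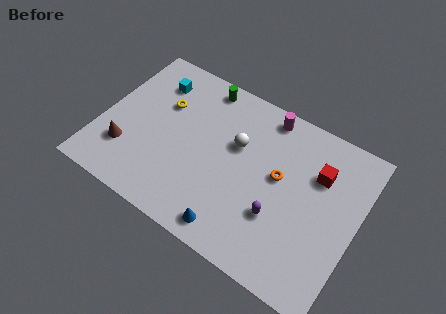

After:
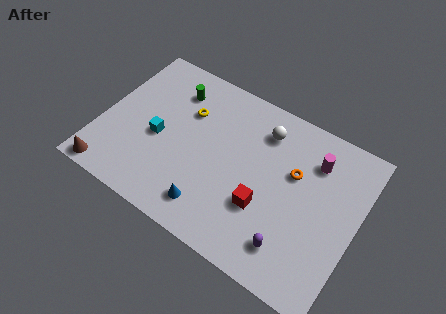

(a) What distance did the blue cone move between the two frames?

1.4

The blue cone moved from about (7.7, 1.1) to (6.4, 1.6), a distance of √(1.3² + 0.5²) ≈ 1.4.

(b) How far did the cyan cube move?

3.2

The cyan cube moved from about (2.3, 7.1) to (3.1, 4.0), a distance of √(0.8² + 3.1²) ≈ 3.2.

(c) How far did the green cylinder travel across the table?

1.7

The green cylinder was near (4.8, 8.1) before and (3.4, 7.1) after, so it travelled √(1.4² + 1.0²) ≈ 1.7 units.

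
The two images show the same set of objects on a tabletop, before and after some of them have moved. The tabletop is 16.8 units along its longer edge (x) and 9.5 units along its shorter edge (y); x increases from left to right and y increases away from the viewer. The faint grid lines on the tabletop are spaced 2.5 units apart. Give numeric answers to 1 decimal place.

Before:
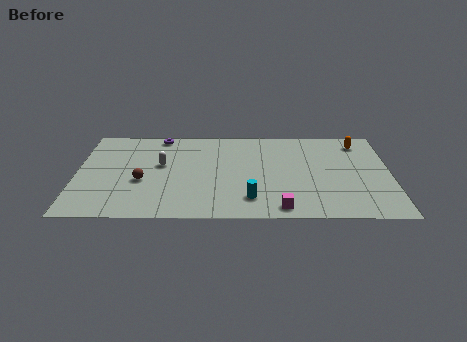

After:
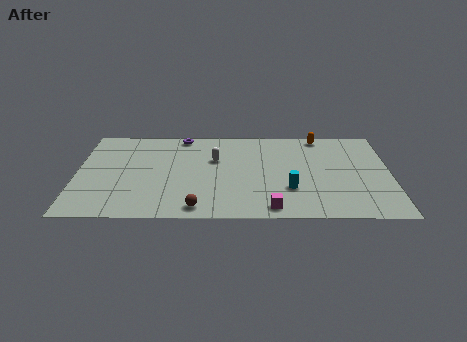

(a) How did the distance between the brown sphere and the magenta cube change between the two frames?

-4.0

They were about 7.9 units apart before and 3.9 after — 4.0 units closer together.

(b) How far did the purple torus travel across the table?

1.2

The purple torus was near (4.4, 8.6) before and (5.6, 8.6) after, so it travelled √(1.2² + 0.0²) ≈ 1.2 units.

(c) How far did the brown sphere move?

4.0

From (3.5, 3.8) to (6.5, 1.1), the brown sphere covered √(3.0² + 2.7²) ≈ 4.0 units.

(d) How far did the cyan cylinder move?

2.3

The cyan cylinder was near (9.3, 2.0) before and (11.4, 3.0) after, so it travelled √(2.1² + 1.0²) ≈ 2.3 units.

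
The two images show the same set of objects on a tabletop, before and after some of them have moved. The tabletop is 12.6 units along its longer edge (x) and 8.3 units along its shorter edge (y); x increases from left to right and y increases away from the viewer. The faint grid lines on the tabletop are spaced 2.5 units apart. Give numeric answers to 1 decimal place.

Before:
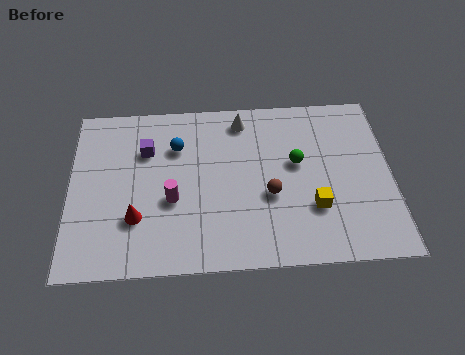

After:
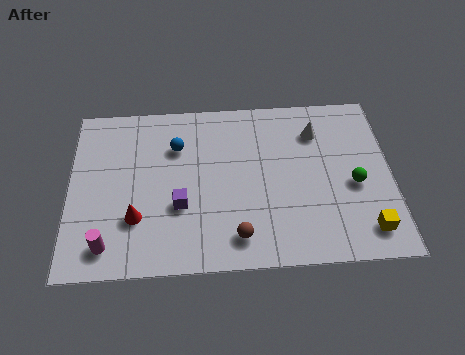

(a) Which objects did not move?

the blue sphere and the red cone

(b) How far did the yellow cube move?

2.3

From (9.5, 2.6) to (11.5, 1.4), the yellow cube covered √(2.0² + 1.2²) ≈ 2.3 units.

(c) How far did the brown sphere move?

2.3

From (7.8, 3.3) to (6.5, 1.4), the brown sphere covered √(1.3² + 1.9²) ≈ 2.3 units.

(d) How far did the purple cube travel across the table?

3.1

The purple cube was near (3.0, 5.8) before and (4.3, 3.0) after, so it travelled √(1.3² + 2.8²) ≈ 3.1 units.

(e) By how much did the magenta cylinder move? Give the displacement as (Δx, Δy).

(-2.5, -2.0)

The magenta cylinder was at about (4.0, 3.3) and moved to about (1.5, 1.3).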